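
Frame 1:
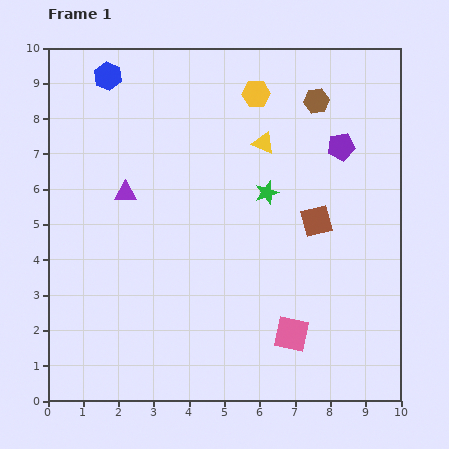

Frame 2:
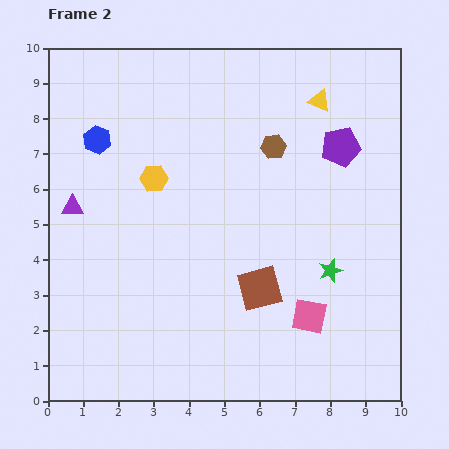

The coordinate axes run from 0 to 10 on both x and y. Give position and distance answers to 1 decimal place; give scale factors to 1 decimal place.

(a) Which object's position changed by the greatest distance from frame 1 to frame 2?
the yellow hexagon

(moved 3.8; next 2.8)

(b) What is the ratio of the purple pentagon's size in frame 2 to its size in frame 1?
1.4×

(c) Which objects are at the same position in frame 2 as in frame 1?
the purple pentagon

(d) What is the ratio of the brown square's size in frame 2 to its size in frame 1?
1.4×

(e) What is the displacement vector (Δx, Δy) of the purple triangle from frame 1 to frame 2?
(-1.5, -0.4)

The purple triangle was at (2.2, 5.9) in frame 1 and (0.7, 5.5) in frame 2.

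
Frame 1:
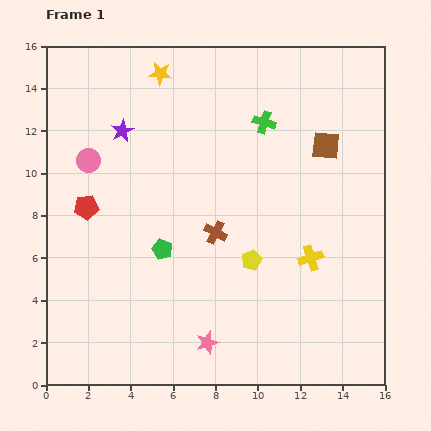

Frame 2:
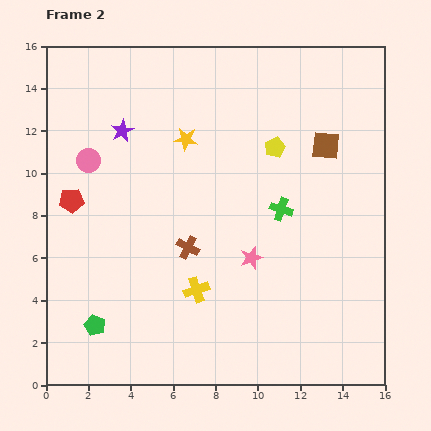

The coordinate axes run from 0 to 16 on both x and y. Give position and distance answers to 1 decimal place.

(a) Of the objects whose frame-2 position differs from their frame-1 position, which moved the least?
the red pentagon

(moved 0.8)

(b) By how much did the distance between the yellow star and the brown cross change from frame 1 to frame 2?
-2.8

Distance in frame 1: 7.9. Distance in frame 2: 5.1.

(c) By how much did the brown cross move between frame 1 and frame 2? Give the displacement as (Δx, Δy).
(-1.3, -0.7)

The brown cross was at (8.0, 7.2) in frame 1 and (6.7, 6.5) in frame 2.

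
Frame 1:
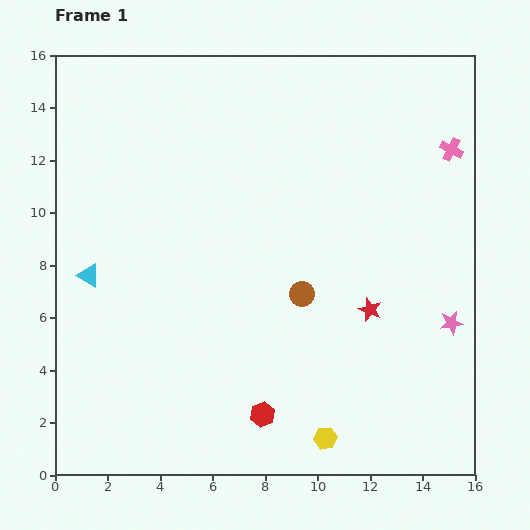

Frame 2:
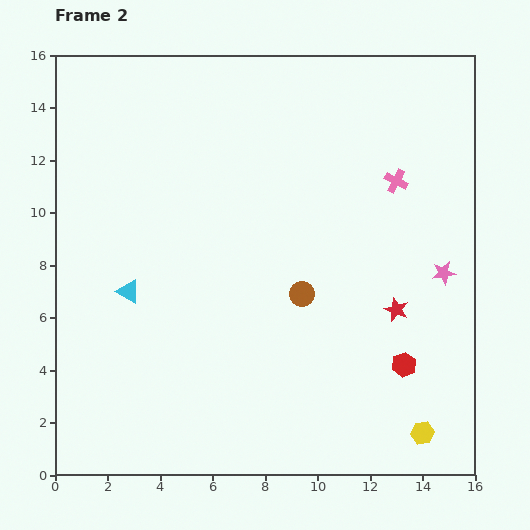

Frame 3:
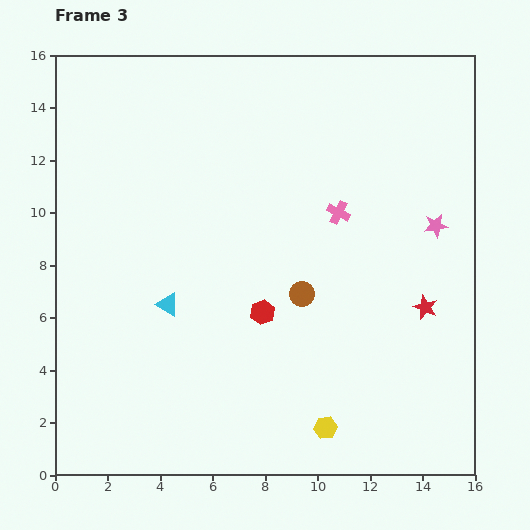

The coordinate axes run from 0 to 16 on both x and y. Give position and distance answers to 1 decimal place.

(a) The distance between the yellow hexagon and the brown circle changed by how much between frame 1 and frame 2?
+1.4

Distance in frame 1: 5.6. Distance in frame 2: 7.0.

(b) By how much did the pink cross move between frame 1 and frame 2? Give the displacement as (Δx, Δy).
(-2.1, -1.2)

The pink cross was at (15.1, 12.4) in frame 1 and (13.0, 11.2) in frame 2.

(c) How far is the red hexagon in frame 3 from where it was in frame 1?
3.9

The red hexagon moved from (7.9, 2.3) to (7.9, 6.2), a distance of √(0.0² + 3.9²) ≈ 3.9.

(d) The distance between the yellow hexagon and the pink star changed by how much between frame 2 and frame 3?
+2.6

Distance in frame 2: 6.2. Distance in frame 3: 8.8.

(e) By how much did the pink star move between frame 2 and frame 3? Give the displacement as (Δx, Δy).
(-0.3, 1.8)

The pink star was at (14.8, 7.7) in frame 2 and (14.5, 9.5) in frame 3.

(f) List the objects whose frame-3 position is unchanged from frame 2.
the brown circle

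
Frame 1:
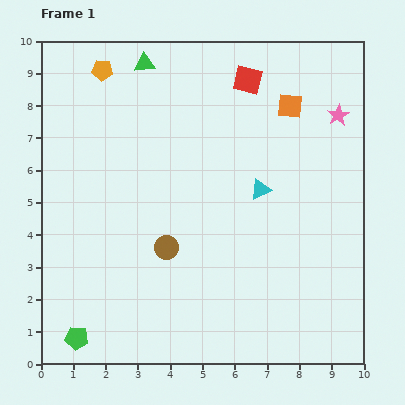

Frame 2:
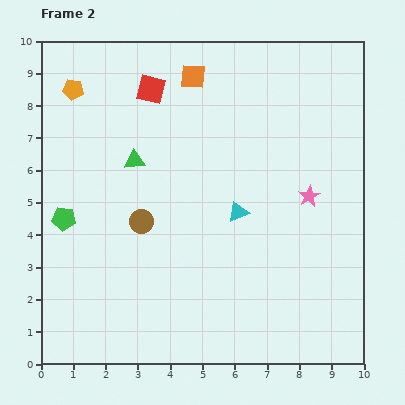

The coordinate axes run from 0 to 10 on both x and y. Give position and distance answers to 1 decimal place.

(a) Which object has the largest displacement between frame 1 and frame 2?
the green pentagon

(moved 3.7; next 3.1)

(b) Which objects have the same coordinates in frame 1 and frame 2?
none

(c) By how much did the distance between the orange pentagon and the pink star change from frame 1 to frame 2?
+0.6

Distance in frame 1: 7.4. Distance in frame 2: 8.0.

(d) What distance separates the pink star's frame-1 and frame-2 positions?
2.7

The pink star moved from (9.2, 7.7) to (8.3, 5.2), a distance of √(0.9² + 2.5²) ≈ 2.7.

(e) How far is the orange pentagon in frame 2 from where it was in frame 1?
1.1

The orange pentagon moved from (1.9, 9.1) to (1.0, 8.5), a distance of √(0.9² + 0.6²) ≈ 1.1.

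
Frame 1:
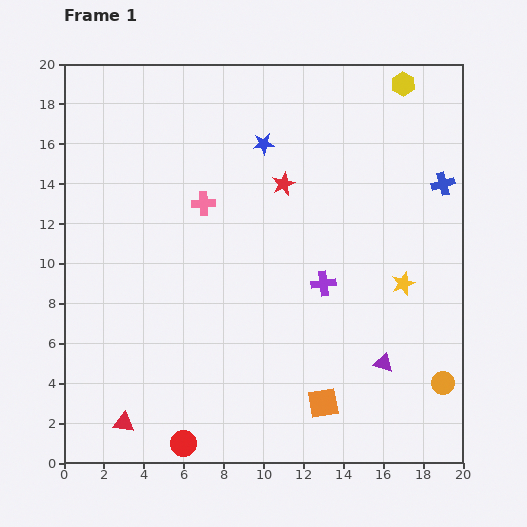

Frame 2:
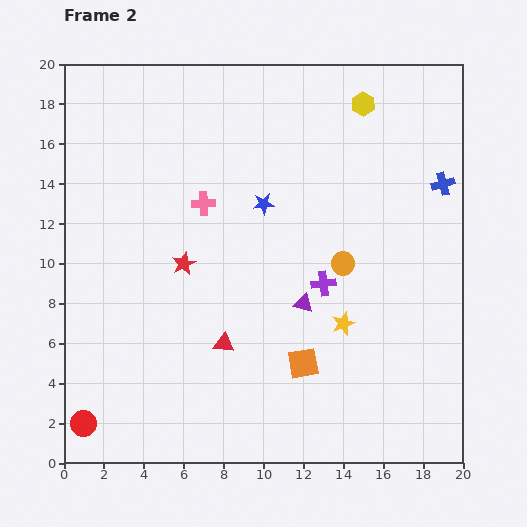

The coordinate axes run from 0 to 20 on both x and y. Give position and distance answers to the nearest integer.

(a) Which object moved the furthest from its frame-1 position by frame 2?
the orange circle

(moved 8; next 6)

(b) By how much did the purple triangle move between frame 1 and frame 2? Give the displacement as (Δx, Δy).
(-4, 3)

The purple triangle was at (16, 5) in frame 1 and (12, 8) in frame 2.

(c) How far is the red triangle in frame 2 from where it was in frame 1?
6

The red triangle moved from (3, 2) to (8, 6), a distance of √(5² + 4²) ≈ 6.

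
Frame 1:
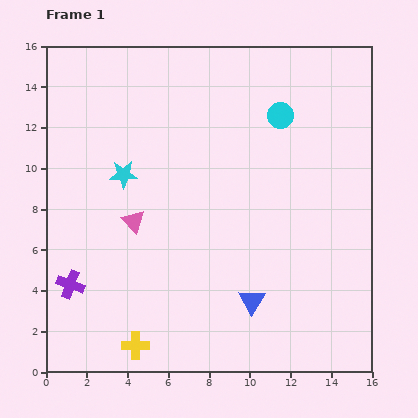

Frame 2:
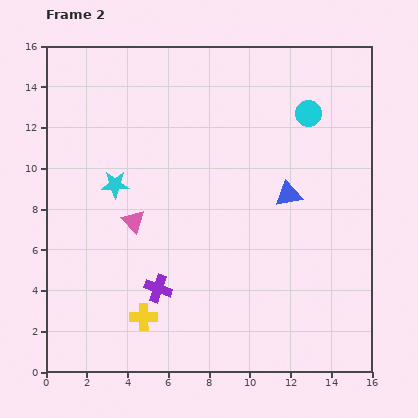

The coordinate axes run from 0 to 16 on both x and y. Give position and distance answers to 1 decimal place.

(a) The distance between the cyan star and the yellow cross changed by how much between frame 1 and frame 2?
-1.8

Distance in frame 1: 8.4. Distance in frame 2: 6.6.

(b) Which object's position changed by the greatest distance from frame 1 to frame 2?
the blue triangle

(moved 5.5; next 4.3)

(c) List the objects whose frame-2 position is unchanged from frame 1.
the pink triangle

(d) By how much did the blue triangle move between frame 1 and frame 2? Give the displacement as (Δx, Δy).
(1.8, 5.2)

The blue triangle was at (10.1, 3.5) in frame 1 and (11.9, 8.7) in frame 2.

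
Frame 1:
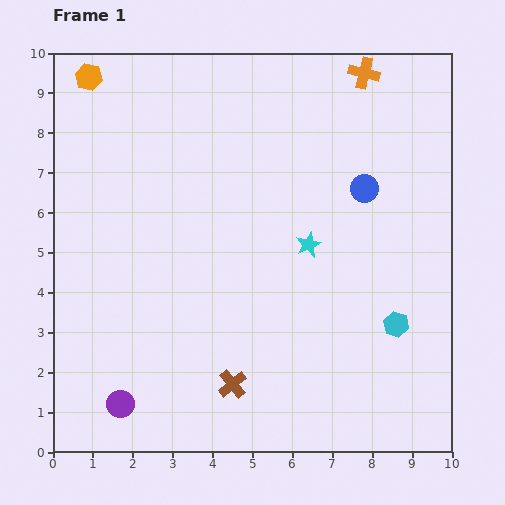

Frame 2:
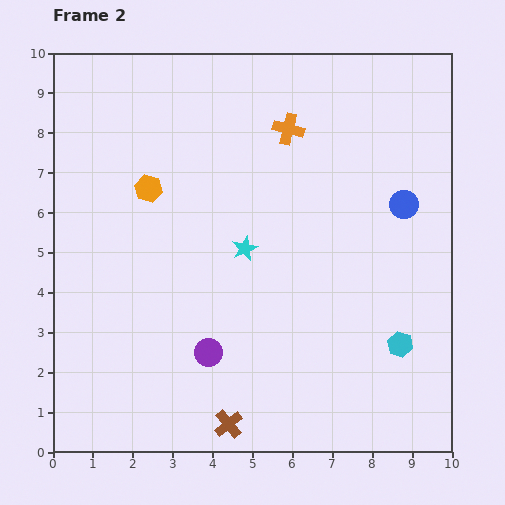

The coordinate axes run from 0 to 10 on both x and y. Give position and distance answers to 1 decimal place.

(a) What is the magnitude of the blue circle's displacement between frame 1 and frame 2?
1.1

The blue circle moved from (7.8, 6.6) to (8.8, 6.2), a distance of √(1.0² + 0.4²) ≈ 1.1.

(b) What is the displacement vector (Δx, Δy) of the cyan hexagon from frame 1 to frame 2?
(0.1, -0.5)

The cyan hexagon was at (8.6, 3.2) in frame 1 and (8.7, 2.7) in frame 2.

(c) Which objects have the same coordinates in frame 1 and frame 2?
none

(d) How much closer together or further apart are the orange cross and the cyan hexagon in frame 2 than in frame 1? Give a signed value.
-0.3

Distance in frame 1: 6.4. Distance in frame 2: 6.1.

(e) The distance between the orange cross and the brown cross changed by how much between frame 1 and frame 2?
-0.9

Distance in frame 1: 8.5. Distance in frame 2: 7.6.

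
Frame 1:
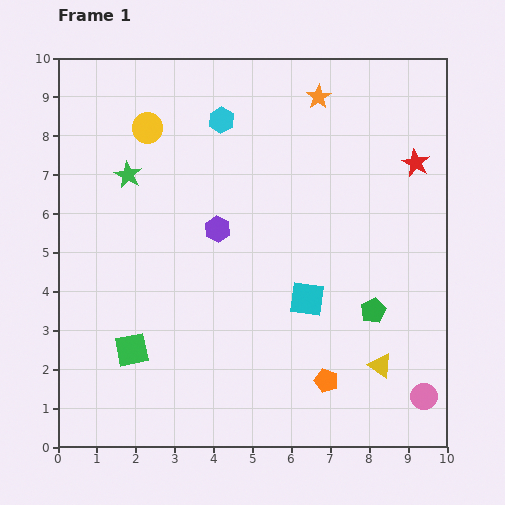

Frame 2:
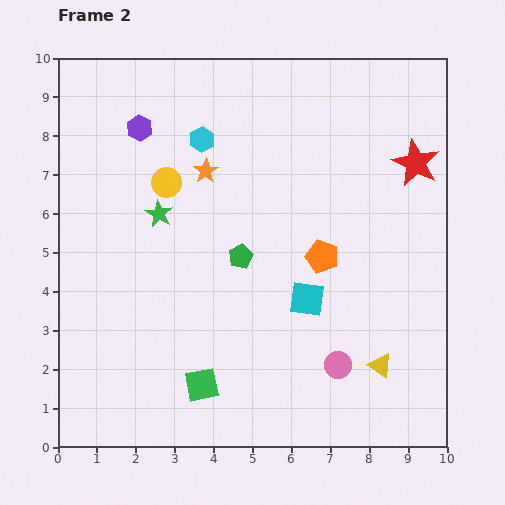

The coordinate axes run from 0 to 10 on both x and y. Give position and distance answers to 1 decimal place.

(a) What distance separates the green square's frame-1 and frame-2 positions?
2.0

The green square moved from (1.9, 2.5) to (3.7, 1.6), a distance of √(1.8² + 0.9²) ≈ 2.0.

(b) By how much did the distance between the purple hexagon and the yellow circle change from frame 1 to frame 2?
-1.6

Distance in frame 1: 3.2. Distance in frame 2: 1.6.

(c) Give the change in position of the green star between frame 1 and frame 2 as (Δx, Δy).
(0.8, -1.0)

The green star was at (1.8, 7.0) in frame 1 and (2.6, 6.0) in frame 2.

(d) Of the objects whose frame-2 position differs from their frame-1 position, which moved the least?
the cyan hexagon

(moved 0.7)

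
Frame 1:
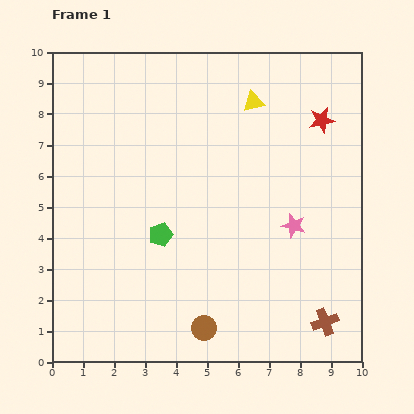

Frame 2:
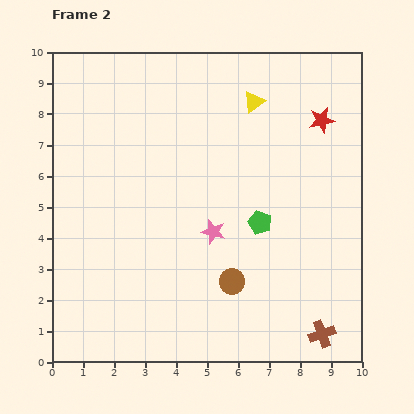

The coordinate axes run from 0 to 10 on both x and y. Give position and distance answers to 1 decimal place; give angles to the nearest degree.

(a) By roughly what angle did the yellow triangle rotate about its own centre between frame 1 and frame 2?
21° counter-clockwise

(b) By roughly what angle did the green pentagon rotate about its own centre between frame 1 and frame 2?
31° counter-clockwise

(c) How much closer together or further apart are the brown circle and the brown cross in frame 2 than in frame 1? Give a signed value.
-0.5

Distance in frame 1: 3.9. Distance in frame 2: 3.4.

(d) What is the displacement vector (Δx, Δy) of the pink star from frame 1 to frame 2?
(-2.6, -0.2)

The pink star was at (7.8, 4.4) in frame 1 and (5.2, 4.2) in frame 2.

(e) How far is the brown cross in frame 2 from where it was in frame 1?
0.4

The brown cross moved from (8.8, 1.3) to (8.7, 0.9), a distance of √(0.1² + 0.4²) ≈ 0.4.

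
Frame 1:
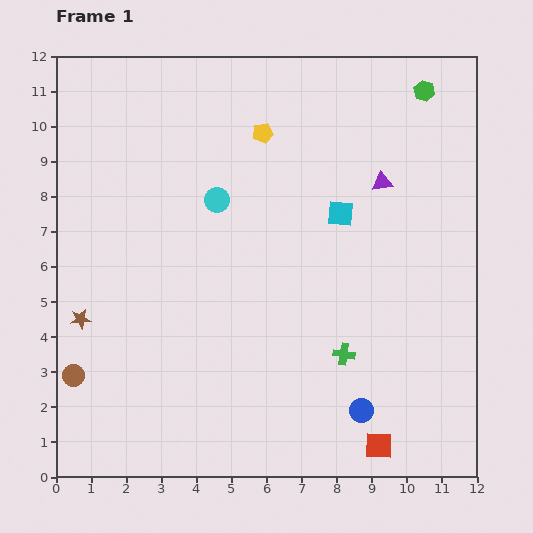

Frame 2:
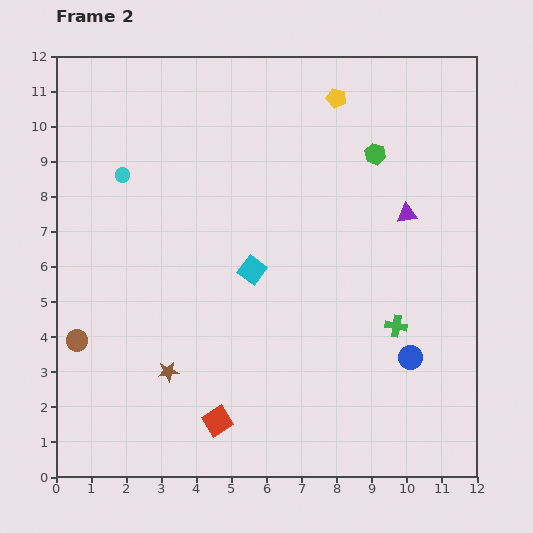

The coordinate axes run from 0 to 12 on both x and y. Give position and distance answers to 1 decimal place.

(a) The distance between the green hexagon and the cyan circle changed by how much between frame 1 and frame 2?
+0.5

Distance in frame 1: 6.7. Distance in frame 2: 7.2.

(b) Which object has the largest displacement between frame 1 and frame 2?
the red square

(moved 4.7; next 3.0)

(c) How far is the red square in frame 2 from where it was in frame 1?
4.7

The red square moved from (9.2, 0.9) to (4.6, 1.6), a distance of √(4.6² + 0.7²) ≈ 4.7.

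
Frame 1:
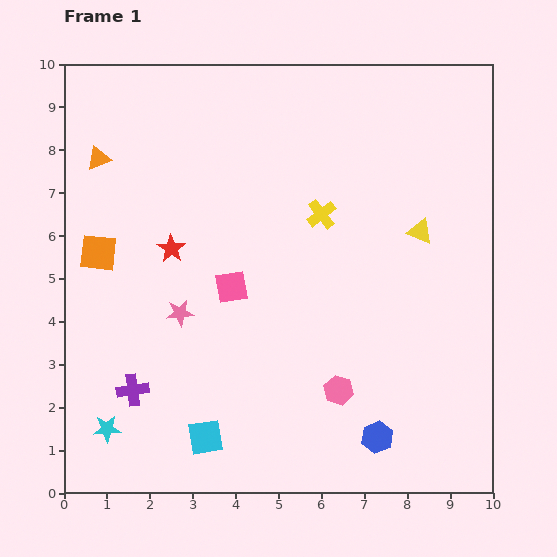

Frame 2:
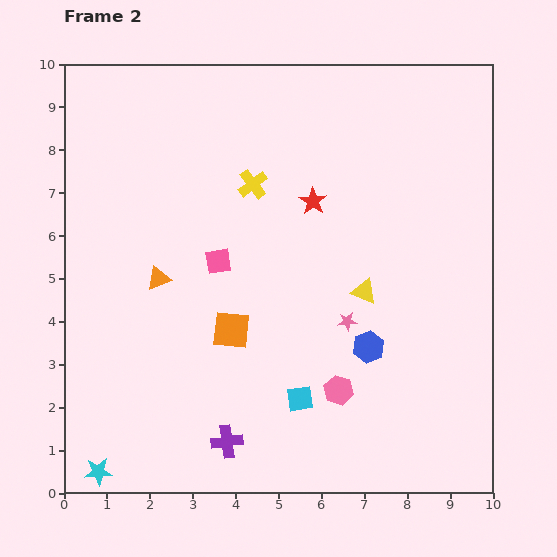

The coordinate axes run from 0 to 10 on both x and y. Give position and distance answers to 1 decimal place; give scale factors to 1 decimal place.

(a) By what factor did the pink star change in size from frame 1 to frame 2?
0.7×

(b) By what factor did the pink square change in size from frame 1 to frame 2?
0.8×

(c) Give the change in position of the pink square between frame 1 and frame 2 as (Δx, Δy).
(-0.3, 0.6)

The pink square was at (3.9, 4.8) in frame 1 and (3.6, 5.4) in frame 2.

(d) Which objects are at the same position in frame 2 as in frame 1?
the pink hexagon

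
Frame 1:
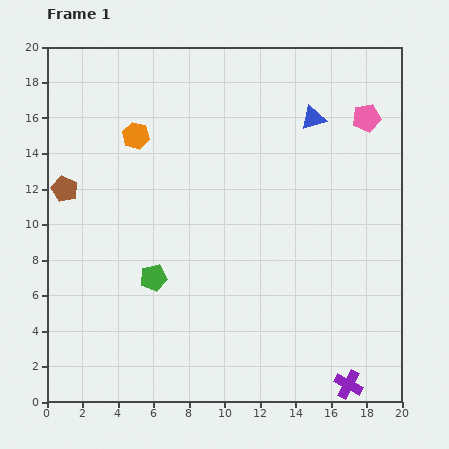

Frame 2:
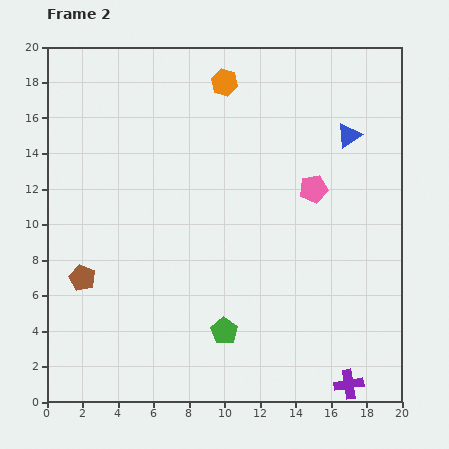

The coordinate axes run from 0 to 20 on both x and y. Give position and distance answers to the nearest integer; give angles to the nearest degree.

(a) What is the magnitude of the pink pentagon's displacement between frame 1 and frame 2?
5

The pink pentagon moved from (18, 16) to (15, 12), a distance of √(3² + 4²) ≈ 5.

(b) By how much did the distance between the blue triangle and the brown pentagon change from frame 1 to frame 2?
+2

Distance in frame 1: 15. Distance in frame 2: 17.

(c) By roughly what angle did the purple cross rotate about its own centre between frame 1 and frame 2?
37° counter-clockwise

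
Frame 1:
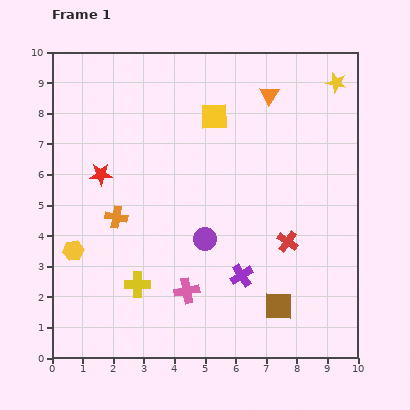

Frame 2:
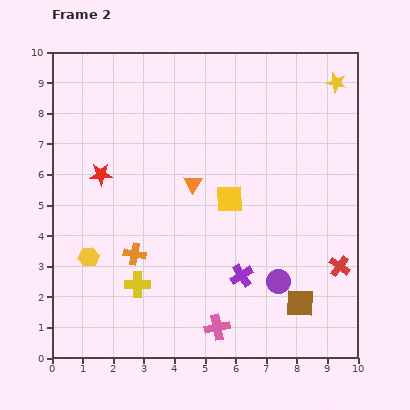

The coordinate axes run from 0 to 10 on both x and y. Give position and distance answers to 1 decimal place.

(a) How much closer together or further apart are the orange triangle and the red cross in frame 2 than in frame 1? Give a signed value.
+0.7

Distance in frame 1: 4.8. Distance in frame 2: 5.5.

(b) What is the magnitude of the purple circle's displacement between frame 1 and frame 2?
2.8

The purple circle moved from (5.0, 3.9) to (7.4, 2.5), a distance of √(2.4² + 1.4²) ≈ 2.8.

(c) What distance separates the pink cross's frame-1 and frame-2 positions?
1.6

The pink cross moved from (4.4, 2.2) to (5.4, 1.0), a distance of √(1.0² + 1.2²) ≈ 1.6.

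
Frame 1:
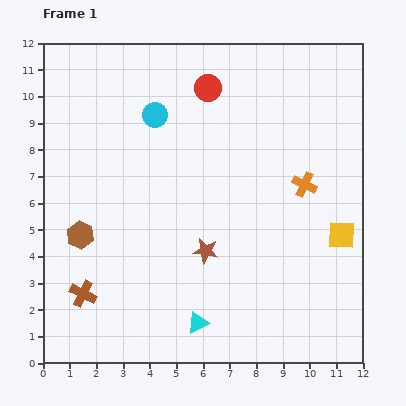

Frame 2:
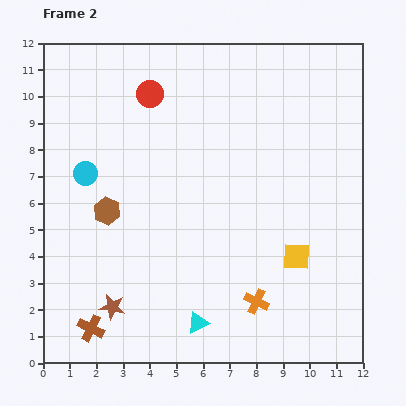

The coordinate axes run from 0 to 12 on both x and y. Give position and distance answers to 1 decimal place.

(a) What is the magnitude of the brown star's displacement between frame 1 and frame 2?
4.1

The brown star moved from (6.1, 4.2) to (2.6, 2.1), a distance of √(3.5² + 2.1²) ≈ 4.1.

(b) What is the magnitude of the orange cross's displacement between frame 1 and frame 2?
4.8

The orange cross moved from (9.8, 6.7) to (8.0, 2.3), a distance of √(1.8² + 4.4²) ≈ 4.8.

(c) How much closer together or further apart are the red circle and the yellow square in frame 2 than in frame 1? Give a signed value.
+0.8

Distance in frame 1: 7.4. Distance in frame 2: 8.2.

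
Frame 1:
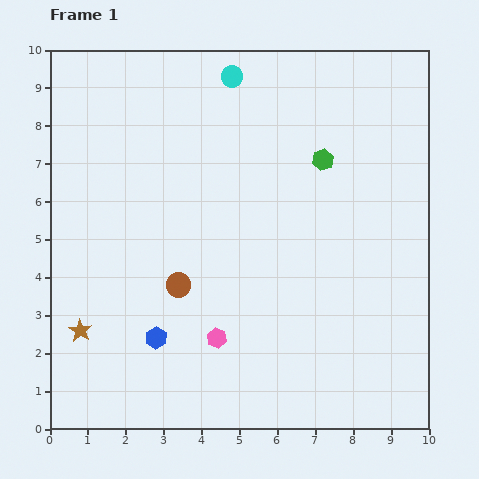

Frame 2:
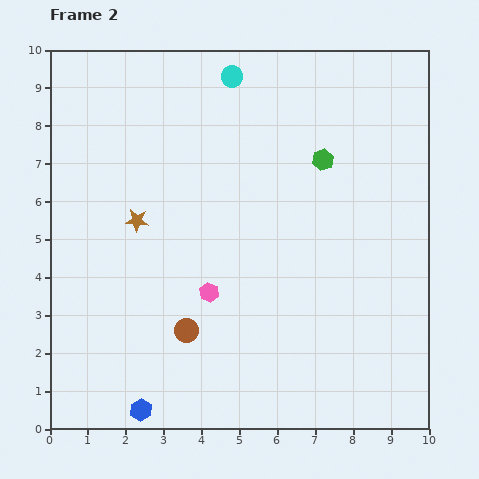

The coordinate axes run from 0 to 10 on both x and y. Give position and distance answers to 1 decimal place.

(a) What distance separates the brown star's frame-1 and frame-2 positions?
3.3

The brown star moved from (0.8, 2.6) to (2.3, 5.5), a distance of √(1.5² + 2.9²) ≈ 3.3.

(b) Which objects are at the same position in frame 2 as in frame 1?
the cyan circle, the green hexagon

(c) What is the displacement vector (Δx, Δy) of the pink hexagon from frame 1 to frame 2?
(-0.2, 1.2)

The pink hexagon was at (4.4, 2.4) in frame 1 and (4.2, 3.6) in frame 2.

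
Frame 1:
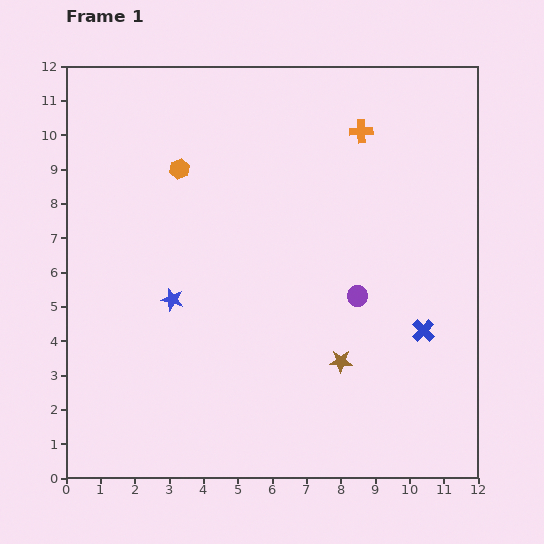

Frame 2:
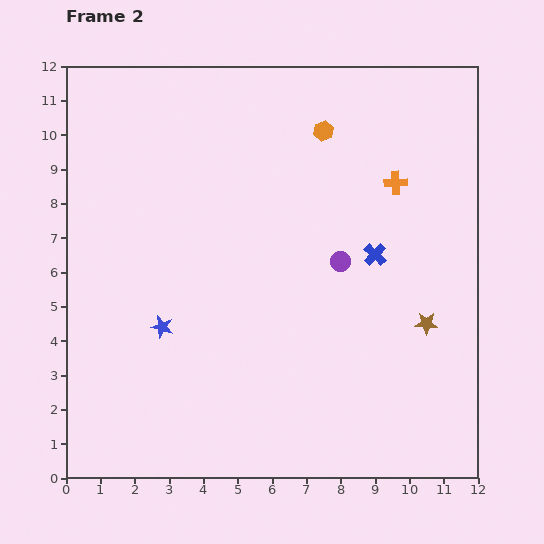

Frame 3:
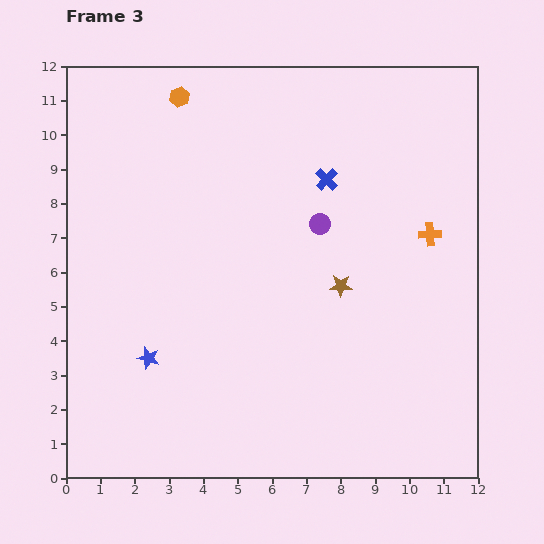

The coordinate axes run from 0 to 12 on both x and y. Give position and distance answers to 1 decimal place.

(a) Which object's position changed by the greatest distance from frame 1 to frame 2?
the orange hexagon

(moved 4.3; next 2.7)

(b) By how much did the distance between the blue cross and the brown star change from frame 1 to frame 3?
+0.5

Distance in frame 1: 2.6. Distance in frame 3: 3.1.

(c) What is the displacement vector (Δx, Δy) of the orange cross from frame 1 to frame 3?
(2.0, -3.0)

The orange cross was at (8.6, 10.1) in frame 1 and (10.6, 7.1) in frame 3.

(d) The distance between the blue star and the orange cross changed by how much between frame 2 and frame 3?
+1.0

Distance in frame 2: 8.0. Distance in frame 3: 9.0.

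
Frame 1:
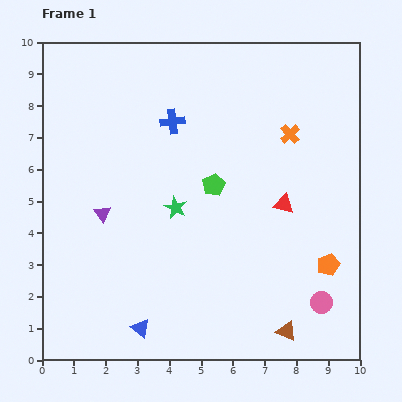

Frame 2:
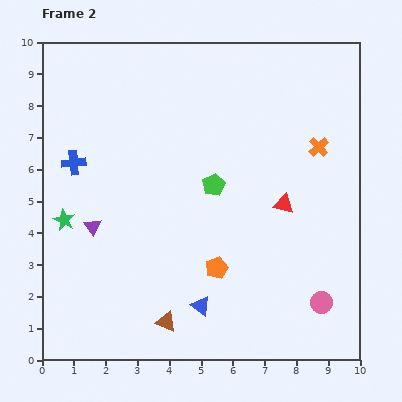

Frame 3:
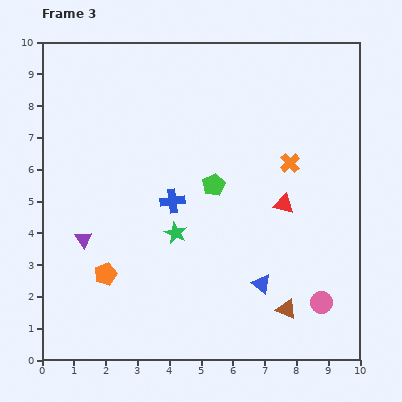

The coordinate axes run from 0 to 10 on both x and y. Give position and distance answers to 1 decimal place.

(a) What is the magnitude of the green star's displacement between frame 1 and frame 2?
3.5

The green star moved from (4.2, 4.8) to (0.7, 4.4), a distance of √(3.5² + 0.4²) ≈ 3.5.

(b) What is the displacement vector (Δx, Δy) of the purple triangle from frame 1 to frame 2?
(-0.3, -0.4)

The purple triangle was at (1.9, 4.6) in frame 1 and (1.6, 4.2) in frame 2.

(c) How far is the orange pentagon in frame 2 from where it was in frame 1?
3.5

The orange pentagon moved from (9.0, 3.0) to (5.5, 2.9), a distance of √(3.5² + 0.1²) ≈ 3.5.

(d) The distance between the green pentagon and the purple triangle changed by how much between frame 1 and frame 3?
+0.8

Distance in frame 1: 3.6. Distance in frame 3: 4.4.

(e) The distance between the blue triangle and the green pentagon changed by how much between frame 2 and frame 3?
-0.4

Distance in frame 2: 3.8. Distance in frame 3: 3.4.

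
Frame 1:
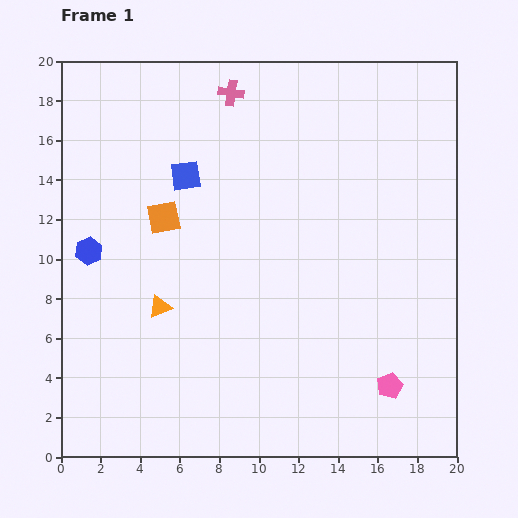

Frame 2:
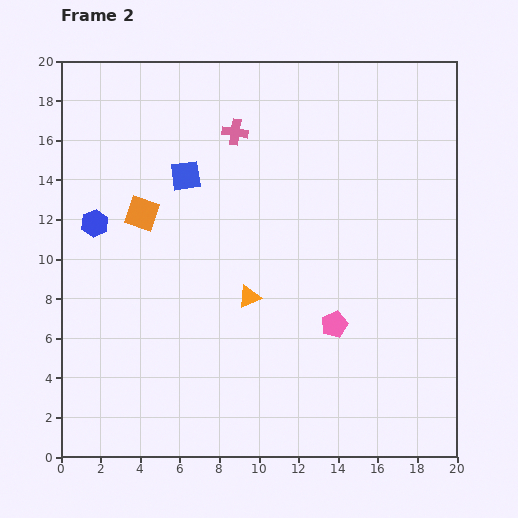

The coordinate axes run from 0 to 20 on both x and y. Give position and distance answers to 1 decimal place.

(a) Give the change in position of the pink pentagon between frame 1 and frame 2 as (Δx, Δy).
(-2.8, 3.1)

The pink pentagon was at (16.6, 3.6) in frame 1 and (13.8, 6.7) in frame 2.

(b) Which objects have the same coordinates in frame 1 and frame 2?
the blue square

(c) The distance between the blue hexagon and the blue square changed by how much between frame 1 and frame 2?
-1.0

Distance in frame 1: 6.2. Distance in frame 2: 5.2.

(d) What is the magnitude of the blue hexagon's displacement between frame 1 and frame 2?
1.4

The blue hexagon moved from (1.4, 10.4) to (1.7, 11.8), a distance of √(0.3² + 1.4²) ≈ 1.4.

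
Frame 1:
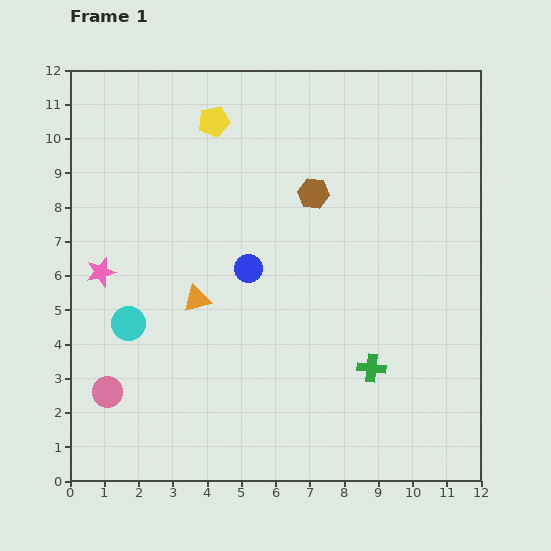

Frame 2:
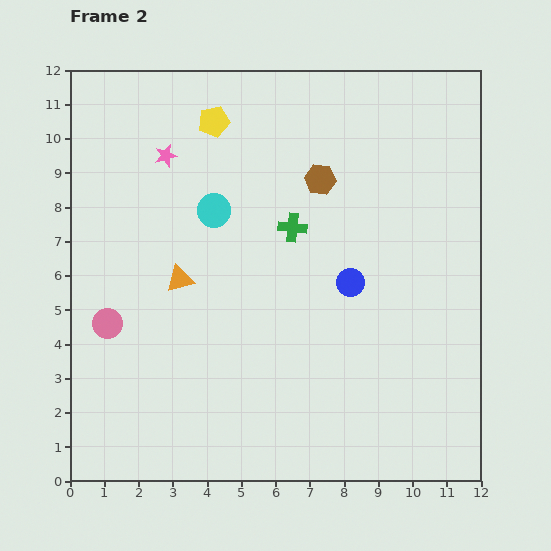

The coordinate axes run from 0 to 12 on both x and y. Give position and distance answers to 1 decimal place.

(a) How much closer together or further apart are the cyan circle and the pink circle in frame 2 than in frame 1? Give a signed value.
+2.4

Distance in frame 1: 2.1. Distance in frame 2: 4.5.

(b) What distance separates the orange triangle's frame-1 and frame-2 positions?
0.8

The orange triangle moved from (3.7, 5.3) to (3.2, 5.9), a distance of √(0.5² + 0.6²) ≈ 0.8.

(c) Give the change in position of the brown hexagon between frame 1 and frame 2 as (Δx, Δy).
(0.2, 0.4)

The brown hexagon was at (7.1, 8.4) in frame 1 and (7.3, 8.8) in frame 2.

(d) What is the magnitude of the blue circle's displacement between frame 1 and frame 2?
3.0

The blue circle moved from (5.2, 6.2) to (8.2, 5.8), a distance of √(3.0² + 0.4²) ≈ 3.0.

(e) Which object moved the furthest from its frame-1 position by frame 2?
the green cross

(moved 4.7; next 4.1)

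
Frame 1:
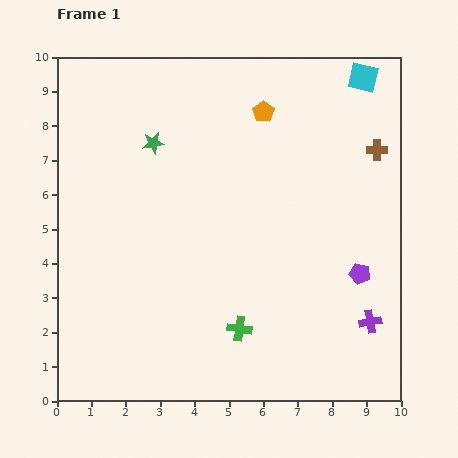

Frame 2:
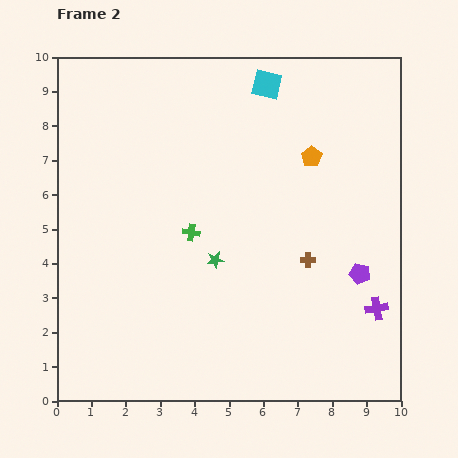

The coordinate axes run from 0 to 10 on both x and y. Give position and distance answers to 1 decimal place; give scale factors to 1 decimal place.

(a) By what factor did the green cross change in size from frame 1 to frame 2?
0.7×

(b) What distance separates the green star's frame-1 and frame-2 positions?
3.8

The green star moved from (2.8, 7.5) to (4.6, 4.1), a distance of √(1.8² + 3.4²) ≈ 3.8.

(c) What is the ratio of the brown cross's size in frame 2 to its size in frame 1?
0.7×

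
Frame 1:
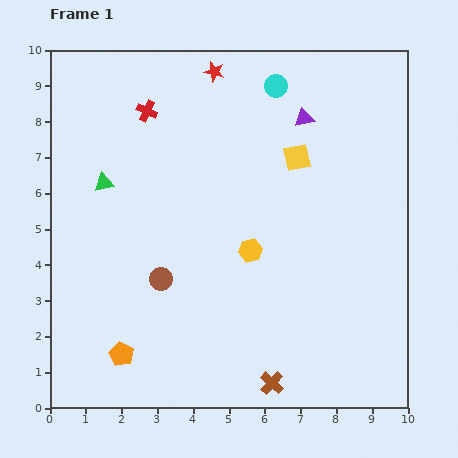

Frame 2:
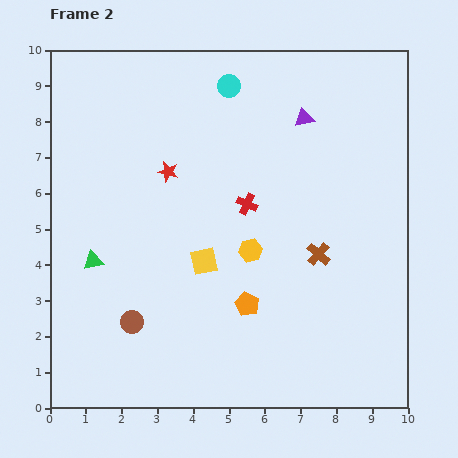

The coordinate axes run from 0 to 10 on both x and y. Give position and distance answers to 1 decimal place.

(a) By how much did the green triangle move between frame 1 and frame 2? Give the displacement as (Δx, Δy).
(-0.3, -2.2)

The green triangle was at (1.5, 6.3) in frame 1 and (1.2, 4.1) in frame 2.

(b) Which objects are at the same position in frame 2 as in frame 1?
the yellow hexagon, the purple triangle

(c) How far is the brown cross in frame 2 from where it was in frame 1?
3.8

The brown cross moved from (6.2, 0.7) to (7.5, 4.3), a distance of √(1.3² + 3.6²) ≈ 3.8.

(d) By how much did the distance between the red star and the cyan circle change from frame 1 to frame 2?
+1.2

Distance in frame 1: 1.7. Distance in frame 2: 2.9.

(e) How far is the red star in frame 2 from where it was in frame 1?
3.1

The red star moved from (4.6, 9.4) to (3.3, 6.6), a distance of √(1.3² + 2.8²) ≈ 3.1.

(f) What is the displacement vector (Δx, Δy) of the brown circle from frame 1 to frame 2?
(-0.8, -1.2)

The brown circle was at (3.1, 3.6) in frame 1 and (2.3, 2.4) in frame 2.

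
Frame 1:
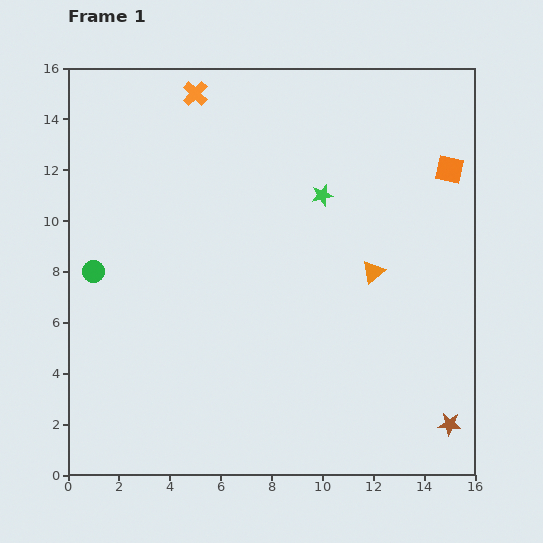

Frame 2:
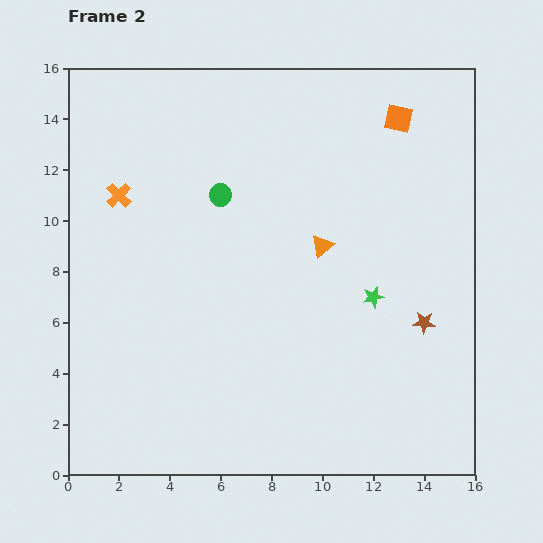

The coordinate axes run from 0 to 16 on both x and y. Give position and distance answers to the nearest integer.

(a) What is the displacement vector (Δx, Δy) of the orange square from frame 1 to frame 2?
(-2, 2)

The orange square was at (15, 12) in frame 1 and (13, 14) in frame 2.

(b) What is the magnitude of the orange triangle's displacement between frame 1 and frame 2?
2

The orange triangle moved from (12, 8) to (10, 9), a distance of √(2² + 1²) ≈ 2.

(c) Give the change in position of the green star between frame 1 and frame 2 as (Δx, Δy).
(2, -4)

The green star was at (10, 11) in frame 1 and (12, 7) in frame 2.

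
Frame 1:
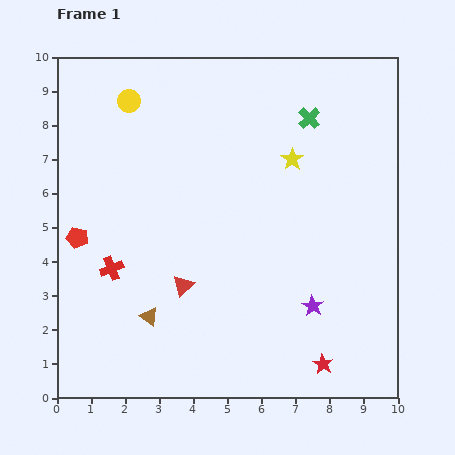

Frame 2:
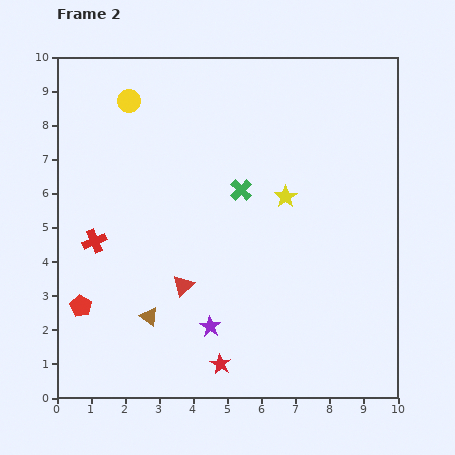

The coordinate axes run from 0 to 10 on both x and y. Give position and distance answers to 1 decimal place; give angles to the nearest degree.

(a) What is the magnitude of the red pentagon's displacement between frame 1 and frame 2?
2.0

The red pentagon moved from (0.6, 4.7) to (0.7, 2.7), a distance of √(0.1² + 2.0²) ≈ 2.0.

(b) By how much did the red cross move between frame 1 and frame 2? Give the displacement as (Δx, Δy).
(-0.5, 0.8)

The red cross was at (1.6, 3.8) in frame 1 and (1.1, 4.6) in frame 2.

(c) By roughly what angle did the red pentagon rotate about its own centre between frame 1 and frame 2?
16° clockwise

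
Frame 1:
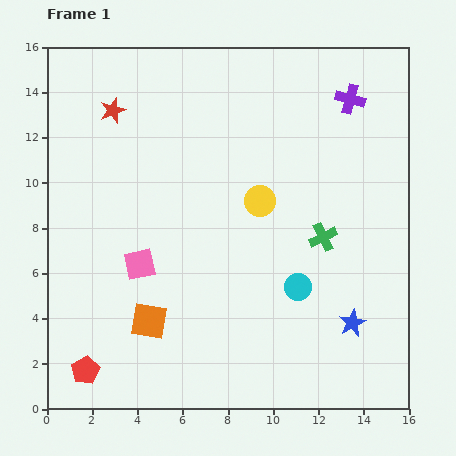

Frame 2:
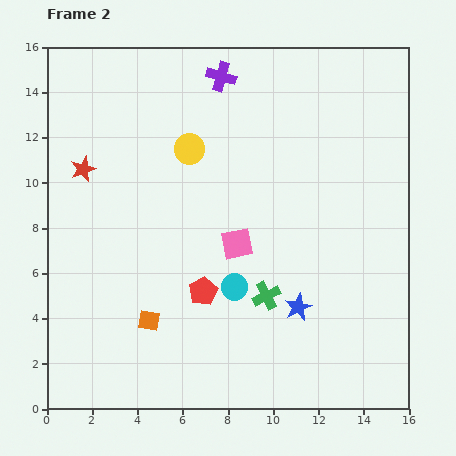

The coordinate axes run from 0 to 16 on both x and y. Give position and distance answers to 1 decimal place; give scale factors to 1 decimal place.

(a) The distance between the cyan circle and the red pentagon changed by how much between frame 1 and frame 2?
-8.7

Distance in frame 1: 10.1. Distance in frame 2: 1.4.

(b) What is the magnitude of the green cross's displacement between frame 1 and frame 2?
3.6

The green cross moved from (12.2, 7.6) to (9.7, 5.0), a distance of √(2.5² + 2.6²) ≈ 3.6.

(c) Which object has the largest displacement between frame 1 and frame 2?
the red pentagon

(moved 6.3; next 5.8)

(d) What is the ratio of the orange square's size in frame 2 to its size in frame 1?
0.6×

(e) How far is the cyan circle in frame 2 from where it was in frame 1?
2.8

The cyan circle moved from (11.1, 5.4) to (8.3, 5.4), a distance of √(2.8² + 0.0²) ≈ 2.8.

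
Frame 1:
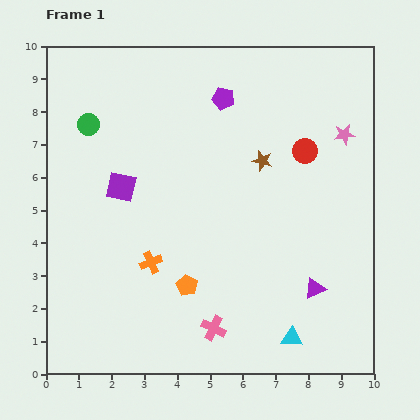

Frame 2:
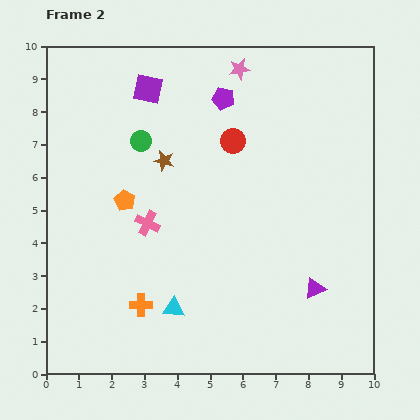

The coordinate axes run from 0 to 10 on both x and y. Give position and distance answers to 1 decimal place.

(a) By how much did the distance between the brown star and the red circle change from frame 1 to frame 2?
+0.9

Distance in frame 1: 1.3. Distance in frame 2: 2.2.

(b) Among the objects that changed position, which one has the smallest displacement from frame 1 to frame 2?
the orange cross

(moved 1.3)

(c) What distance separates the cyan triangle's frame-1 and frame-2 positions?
3.7

The cyan triangle moved from (7.5, 1.1) to (3.9, 2.0), a distance of √(3.6² + 0.9²) ≈ 3.7.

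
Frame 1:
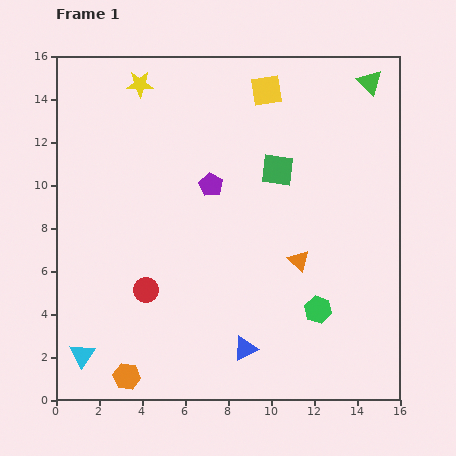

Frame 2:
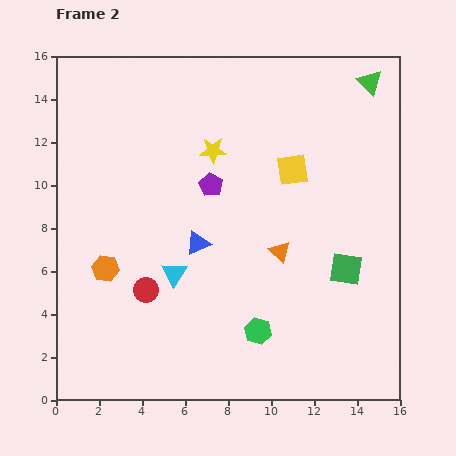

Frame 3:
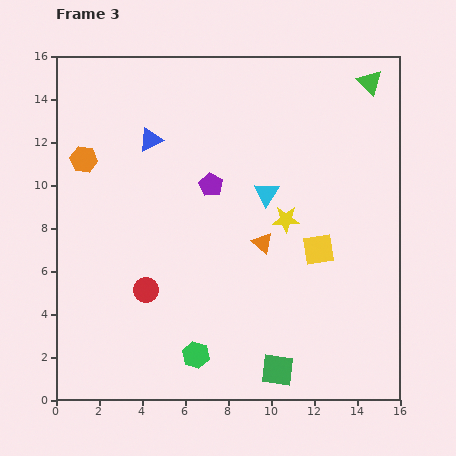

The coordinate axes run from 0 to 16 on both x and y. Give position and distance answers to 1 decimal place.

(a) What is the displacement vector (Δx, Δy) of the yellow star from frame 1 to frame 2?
(3.4, -3.1)

The yellow star was at (3.9, 14.7) in frame 1 and (7.3, 11.6) in frame 2.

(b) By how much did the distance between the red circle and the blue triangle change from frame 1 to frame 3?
+1.7

Distance in frame 1: 5.3. Distance in frame 3: 7.0.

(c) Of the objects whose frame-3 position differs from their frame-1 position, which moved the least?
the orange triangle

(moved 1.9)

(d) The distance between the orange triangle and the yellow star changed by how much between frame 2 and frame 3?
-4.0

Distance in frame 2: 5.6. Distance in frame 3: 1.6.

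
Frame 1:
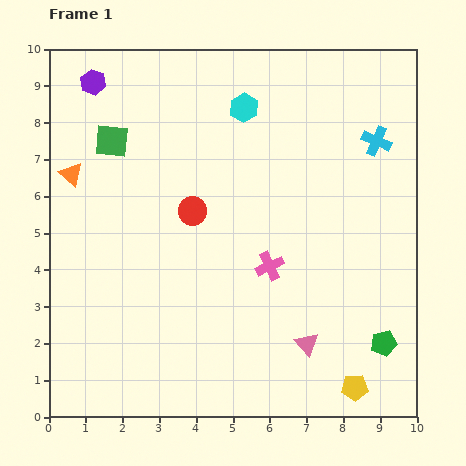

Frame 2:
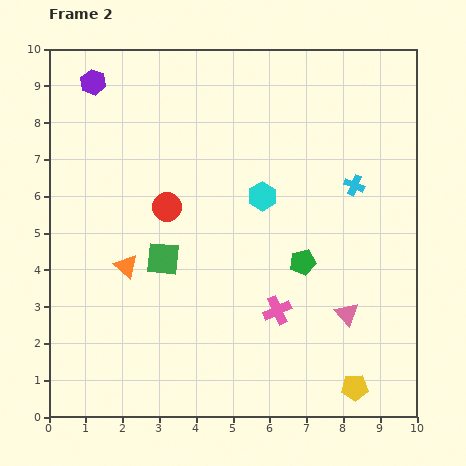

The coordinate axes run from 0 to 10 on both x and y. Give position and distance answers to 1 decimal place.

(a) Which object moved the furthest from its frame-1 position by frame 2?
the green square

(moved 3.5; next 3.1)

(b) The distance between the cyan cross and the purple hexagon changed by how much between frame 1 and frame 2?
-0.3

Distance in frame 1: 7.9. Distance in frame 2: 7.6.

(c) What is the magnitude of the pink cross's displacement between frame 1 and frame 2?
1.2

The pink cross moved from (6.0, 4.1) to (6.2, 2.9), a distance of √(0.2² + 1.2²) ≈ 1.2.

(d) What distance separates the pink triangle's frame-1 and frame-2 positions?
1.4

The pink triangle moved from (7.0, 2.0) to (8.1, 2.8), a distance of √(1.1² + 0.8²) ≈ 1.4.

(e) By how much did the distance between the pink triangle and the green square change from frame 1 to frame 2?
-2.4

Distance in frame 1: 7.6. Distance in frame 2: 5.2.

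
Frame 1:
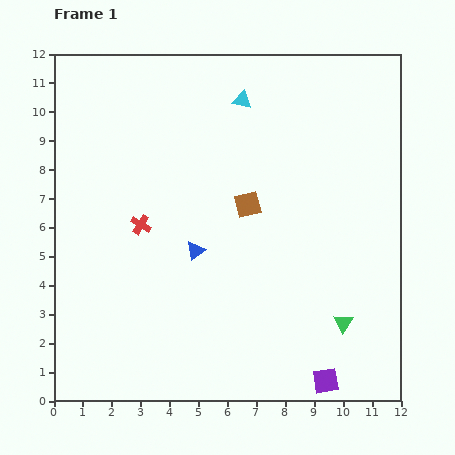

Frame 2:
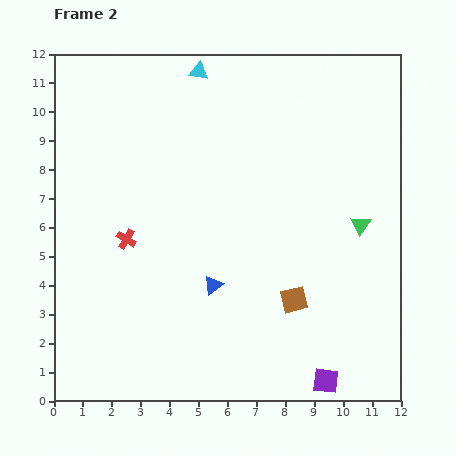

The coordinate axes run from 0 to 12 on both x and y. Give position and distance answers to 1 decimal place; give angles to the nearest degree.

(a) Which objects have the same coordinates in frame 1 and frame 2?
the purple square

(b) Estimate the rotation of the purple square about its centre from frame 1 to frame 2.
17° clockwise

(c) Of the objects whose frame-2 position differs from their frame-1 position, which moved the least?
the red cross

(moved 0.7)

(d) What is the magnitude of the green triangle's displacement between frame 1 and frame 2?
3.5

The green triangle moved from (10.0, 2.7) to (10.6, 6.1), a distance of √(0.6² + 3.4²) ≈ 3.5.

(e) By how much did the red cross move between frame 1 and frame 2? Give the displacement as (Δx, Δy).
(-0.5, -0.5)

The red cross was at (3.0, 6.1) in frame 1 and (2.5, 5.6) in frame 2.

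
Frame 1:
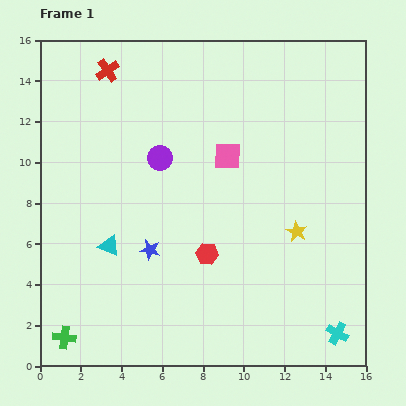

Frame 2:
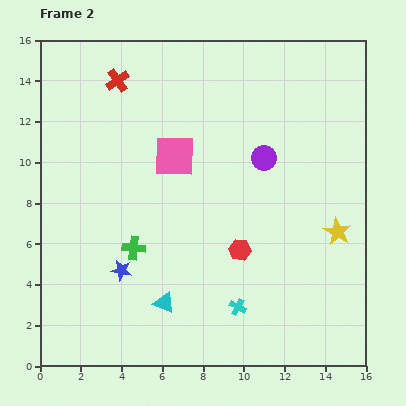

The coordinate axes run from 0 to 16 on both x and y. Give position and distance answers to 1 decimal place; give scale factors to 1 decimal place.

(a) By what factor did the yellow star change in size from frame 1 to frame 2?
1.3×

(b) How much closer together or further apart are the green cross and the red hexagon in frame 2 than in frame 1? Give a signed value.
-2.9

Distance in frame 1: 8.1. Distance in frame 2: 5.2.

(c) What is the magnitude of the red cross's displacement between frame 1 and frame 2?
0.7

The red cross moved from (3.3, 14.5) to (3.8, 14.0), a distance of √(0.5² + 0.5²) ≈ 0.7.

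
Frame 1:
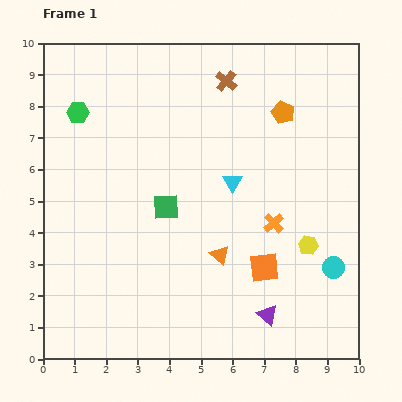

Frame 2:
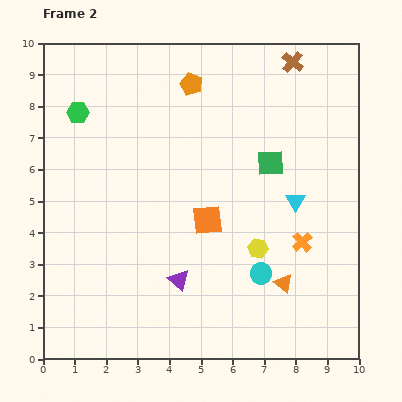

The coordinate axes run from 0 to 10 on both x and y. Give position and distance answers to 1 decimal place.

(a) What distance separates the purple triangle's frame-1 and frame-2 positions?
3.0

The purple triangle moved from (7.1, 1.4) to (4.3, 2.5), a distance of √(2.8² + 1.1²) ≈ 3.0.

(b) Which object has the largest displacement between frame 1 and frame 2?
the green square

(moved 3.6; next 3.0)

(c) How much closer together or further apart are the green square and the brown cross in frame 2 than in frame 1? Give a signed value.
-1.1

Distance in frame 1: 4.4. Distance in frame 2: 3.3.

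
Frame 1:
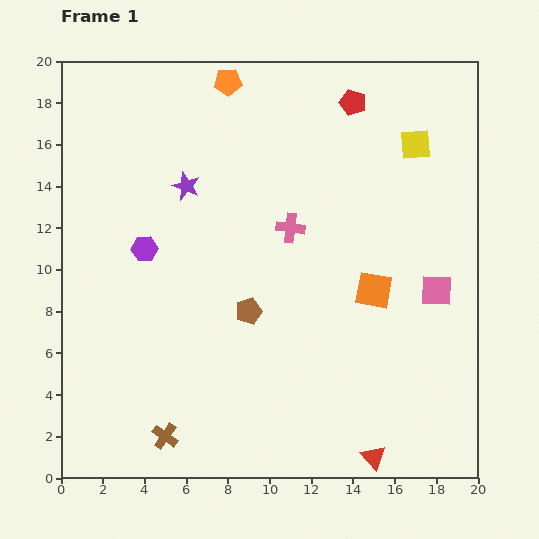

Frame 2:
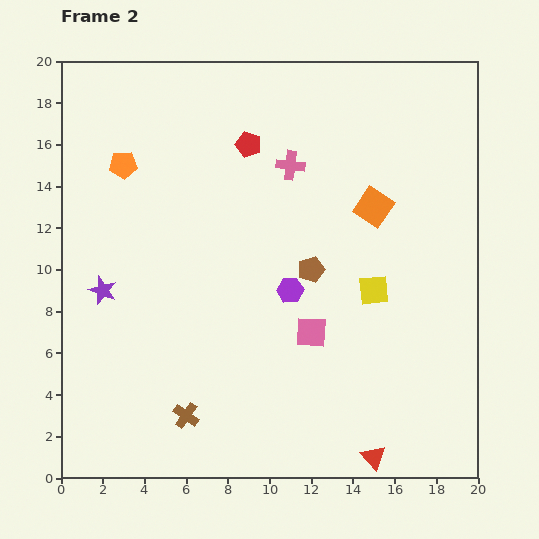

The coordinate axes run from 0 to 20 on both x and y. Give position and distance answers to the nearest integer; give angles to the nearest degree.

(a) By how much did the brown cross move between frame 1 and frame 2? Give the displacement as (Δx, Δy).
(1, 1)

The brown cross was at (5, 2) in frame 1 and (6, 3) in frame 2.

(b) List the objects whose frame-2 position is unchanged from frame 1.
the red triangle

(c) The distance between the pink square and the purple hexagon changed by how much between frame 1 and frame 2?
-12

Distance in frame 1: 14. Distance in frame 2: 2.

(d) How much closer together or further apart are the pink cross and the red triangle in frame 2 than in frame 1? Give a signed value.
+3

Distance in frame 1: 12. Distance in frame 2: 15.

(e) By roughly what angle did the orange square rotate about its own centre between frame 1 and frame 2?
23° clockwise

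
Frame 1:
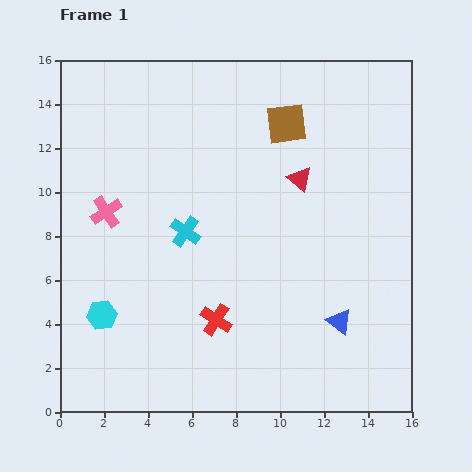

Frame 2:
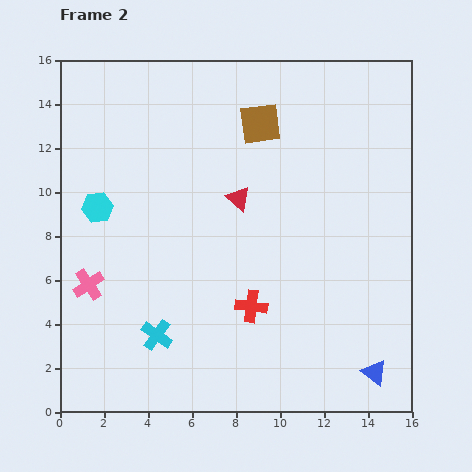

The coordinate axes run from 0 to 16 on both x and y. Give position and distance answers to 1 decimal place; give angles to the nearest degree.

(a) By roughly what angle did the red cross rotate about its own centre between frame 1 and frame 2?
26° counter-clockwise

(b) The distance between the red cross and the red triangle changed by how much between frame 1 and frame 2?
-2.5

Distance in frame 1: 7.4. Distance in frame 2: 4.9.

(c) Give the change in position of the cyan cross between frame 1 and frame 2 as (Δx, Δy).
(-1.3, -4.7)

The cyan cross was at (5.7, 8.2) in frame 1 and (4.4, 3.5) in frame 2.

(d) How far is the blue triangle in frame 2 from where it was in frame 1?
2.8

The blue triangle moved from (12.7, 4.1) to (14.3, 1.8), a distance of √(1.6² + 2.3²) ≈ 2.8.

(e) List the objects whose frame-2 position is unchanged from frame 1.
none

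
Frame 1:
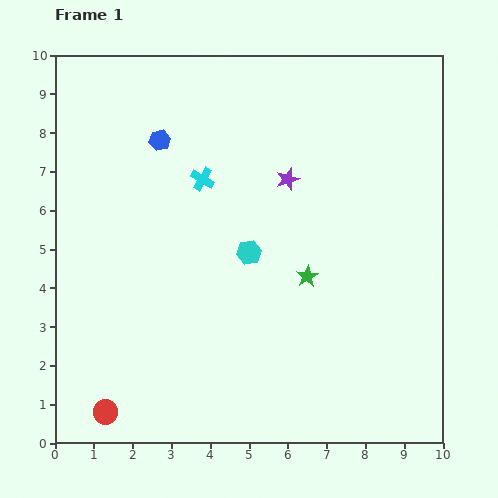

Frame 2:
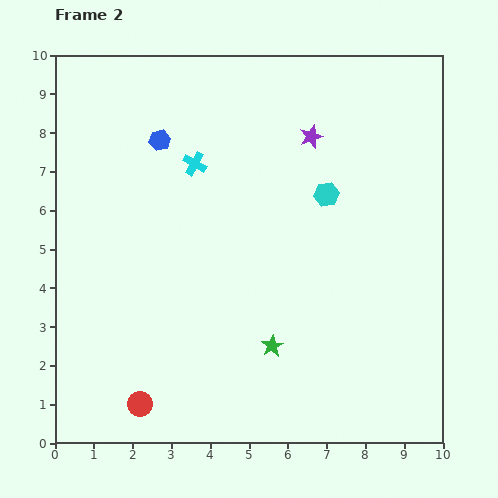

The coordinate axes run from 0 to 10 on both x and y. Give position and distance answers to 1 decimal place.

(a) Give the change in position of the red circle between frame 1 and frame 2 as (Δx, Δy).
(0.9, 0.2)

The red circle was at (1.3, 0.8) in frame 1 and (2.2, 1.0) in frame 2.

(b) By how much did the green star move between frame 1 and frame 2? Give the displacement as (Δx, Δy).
(-0.9, -1.8)

The green star was at (6.5, 4.3) in frame 1 and (5.6, 2.5) in frame 2.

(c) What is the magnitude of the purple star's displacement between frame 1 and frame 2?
1.3

The purple star moved from (6.0, 6.8) to (6.6, 7.9), a distance of √(0.6² + 1.1²) ≈ 1.3.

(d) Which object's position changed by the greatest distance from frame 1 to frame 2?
the cyan hexagon

(moved 2.5; next 2.0)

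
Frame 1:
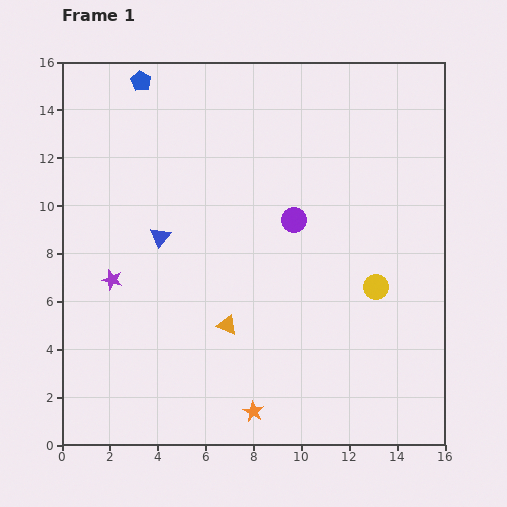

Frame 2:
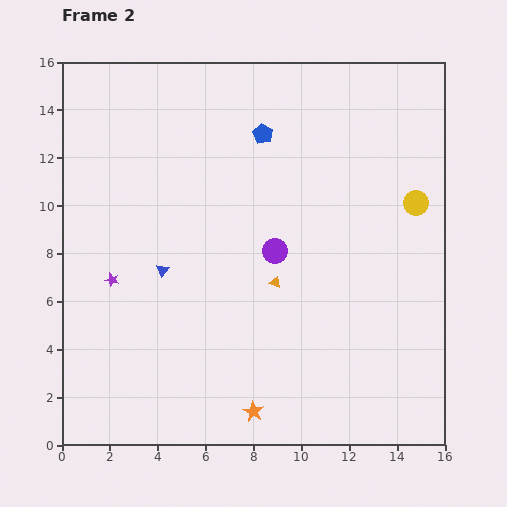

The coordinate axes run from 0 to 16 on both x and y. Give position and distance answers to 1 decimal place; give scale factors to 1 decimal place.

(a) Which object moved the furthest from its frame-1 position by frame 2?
the blue pentagon

(moved 5.6; next 3.9)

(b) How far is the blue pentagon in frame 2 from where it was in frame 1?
5.6

The blue pentagon moved from (3.3, 15.2) to (8.4, 13.0), a distance of √(5.1² + 2.2²) ≈ 5.6.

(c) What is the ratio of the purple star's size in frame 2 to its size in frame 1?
0.7×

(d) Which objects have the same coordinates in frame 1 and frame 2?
the purple star, the orange star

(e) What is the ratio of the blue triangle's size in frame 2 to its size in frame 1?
0.6×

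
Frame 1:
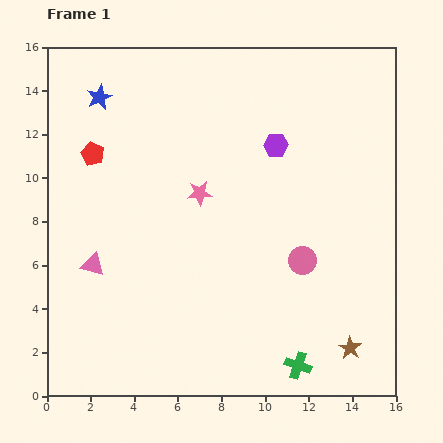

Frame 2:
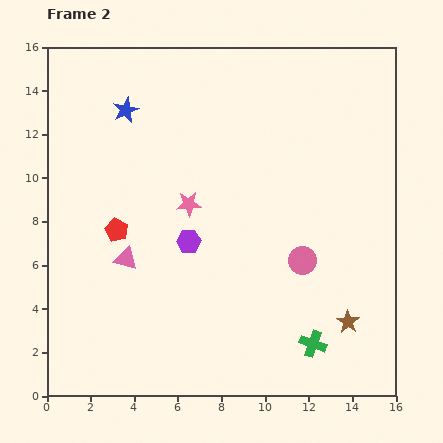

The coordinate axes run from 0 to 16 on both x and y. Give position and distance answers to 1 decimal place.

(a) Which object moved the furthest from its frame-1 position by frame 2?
the purple hexagon

(moved 5.9; next 3.7)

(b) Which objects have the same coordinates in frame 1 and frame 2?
the pink circle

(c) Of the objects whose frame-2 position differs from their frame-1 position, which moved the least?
the pink star

(moved 0.7)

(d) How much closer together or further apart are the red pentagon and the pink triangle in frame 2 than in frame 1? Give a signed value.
-3.7

Distance in frame 1: 5.1. Distance in frame 2: 1.4.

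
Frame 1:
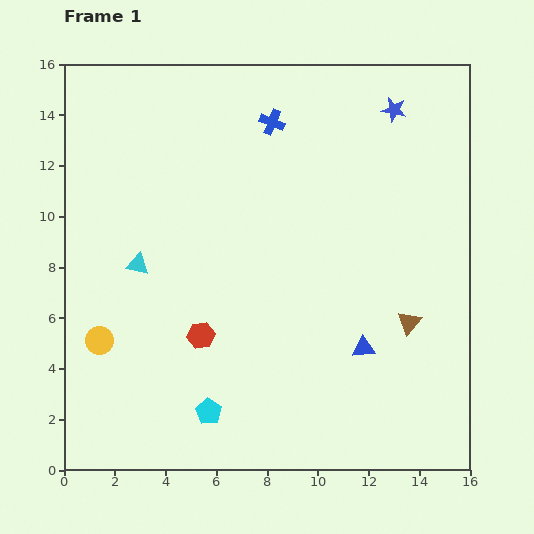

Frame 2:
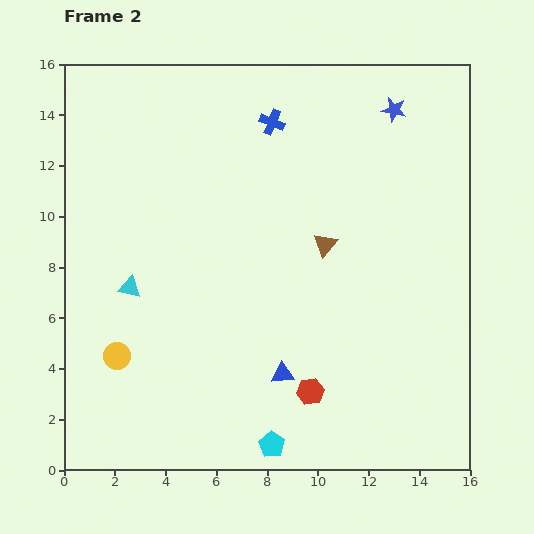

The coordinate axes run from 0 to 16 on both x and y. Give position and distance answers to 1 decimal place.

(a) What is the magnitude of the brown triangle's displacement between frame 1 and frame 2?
4.5

The brown triangle moved from (13.6, 5.8) to (10.3, 8.9), a distance of √(3.3² + 3.1²) ≈ 4.5.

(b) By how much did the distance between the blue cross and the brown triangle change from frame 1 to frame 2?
-4.4

Distance in frame 1: 9.6. Distance in frame 2: 5.2.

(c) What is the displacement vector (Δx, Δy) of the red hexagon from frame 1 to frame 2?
(4.3, -2.2)

The red hexagon was at (5.4, 5.3) in frame 1 and (9.7, 3.1) in frame 2.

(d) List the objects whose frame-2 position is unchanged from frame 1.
the blue star, the blue cross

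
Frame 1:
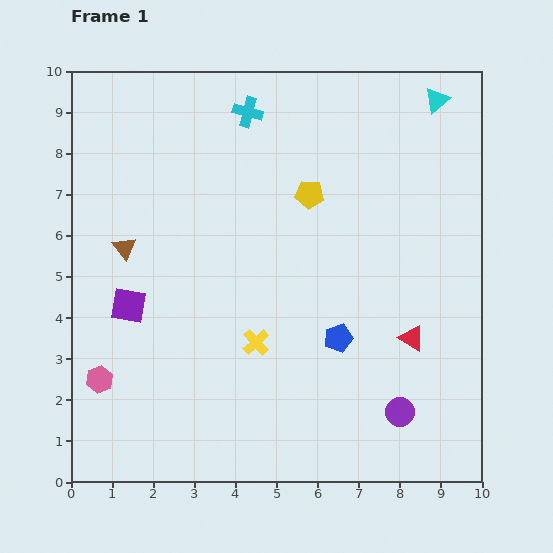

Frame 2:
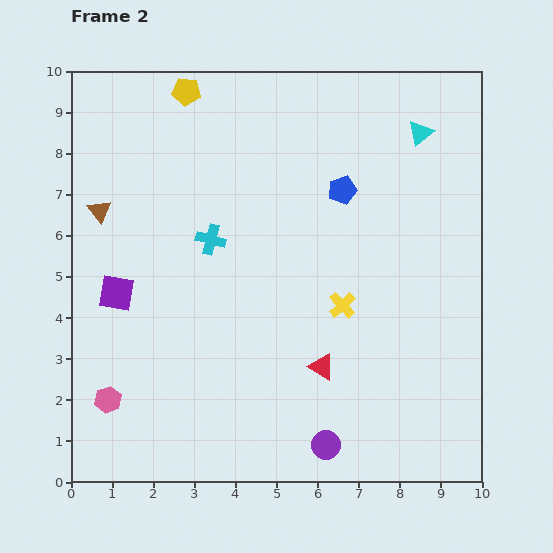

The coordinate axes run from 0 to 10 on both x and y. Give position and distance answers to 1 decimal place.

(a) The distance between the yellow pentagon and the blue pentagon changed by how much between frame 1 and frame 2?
+0.9

Distance in frame 1: 3.6. Distance in frame 2: 4.5.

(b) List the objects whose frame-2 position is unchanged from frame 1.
none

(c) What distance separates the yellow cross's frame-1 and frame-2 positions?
2.3

The yellow cross moved from (4.5, 3.4) to (6.6, 4.3), a distance of √(2.1² + 0.9²) ≈ 2.3.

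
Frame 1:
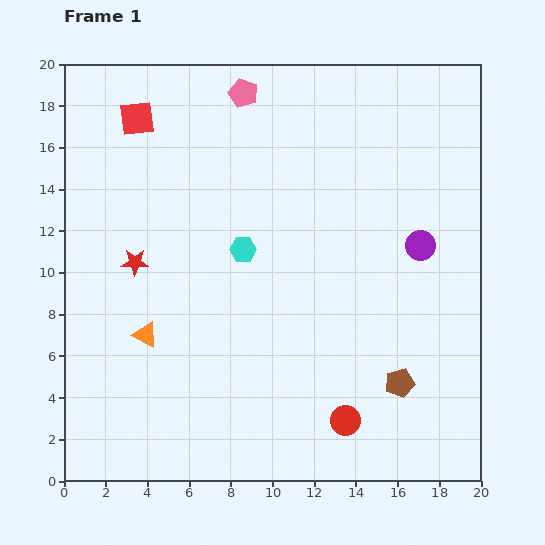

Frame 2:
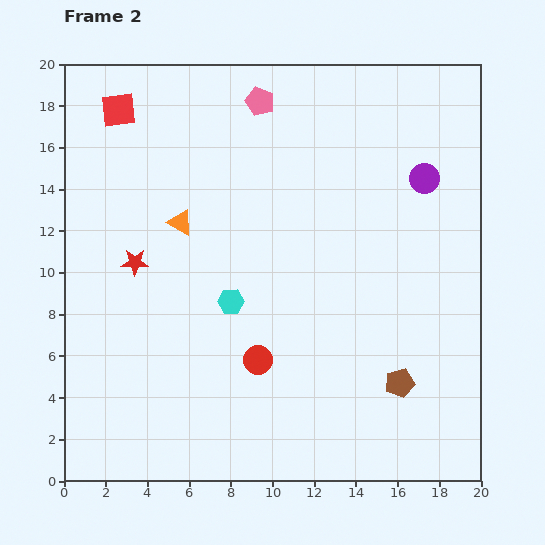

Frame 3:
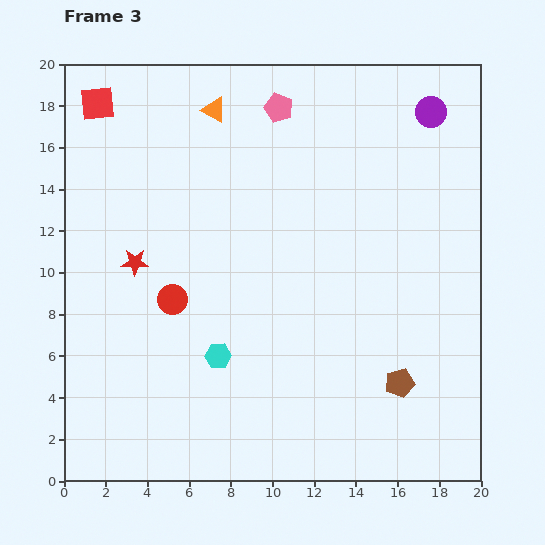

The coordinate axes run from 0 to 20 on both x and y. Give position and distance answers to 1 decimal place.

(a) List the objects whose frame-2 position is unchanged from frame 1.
the brown pentagon, the red star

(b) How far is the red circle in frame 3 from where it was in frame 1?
10.1

The red circle moved from (13.5, 2.9) to (5.2, 8.7), a distance of √(8.3² + 5.8²) ≈ 10.1.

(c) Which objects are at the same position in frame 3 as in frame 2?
the brown pentagon, the red star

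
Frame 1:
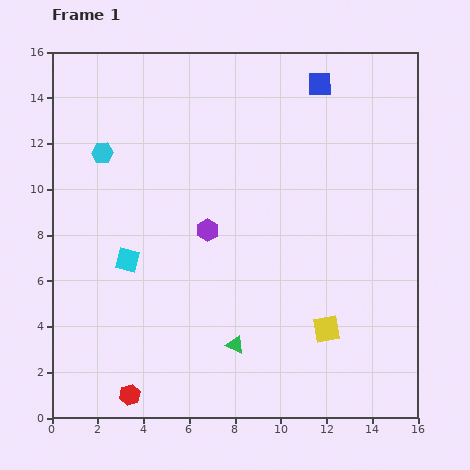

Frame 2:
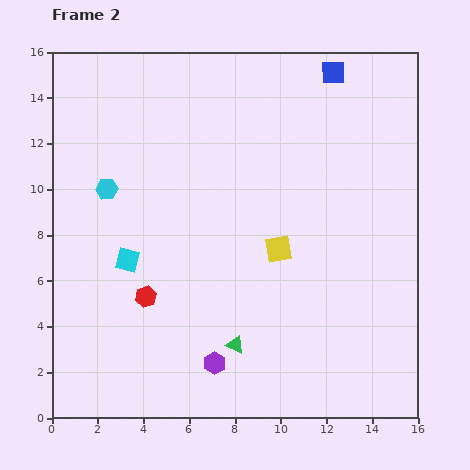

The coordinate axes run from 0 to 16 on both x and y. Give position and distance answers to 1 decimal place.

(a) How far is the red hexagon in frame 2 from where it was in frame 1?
4.4

The red hexagon moved from (3.4, 1.0) to (4.1, 5.3), a distance of √(0.7² + 4.3²) ≈ 4.4.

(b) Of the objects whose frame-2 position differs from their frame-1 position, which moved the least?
the blue square

(moved 0.8)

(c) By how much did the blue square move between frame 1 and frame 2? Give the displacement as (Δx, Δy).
(0.6, 0.5)

The blue square was at (11.7, 14.6) in frame 1 and (12.3, 15.1) in frame 2.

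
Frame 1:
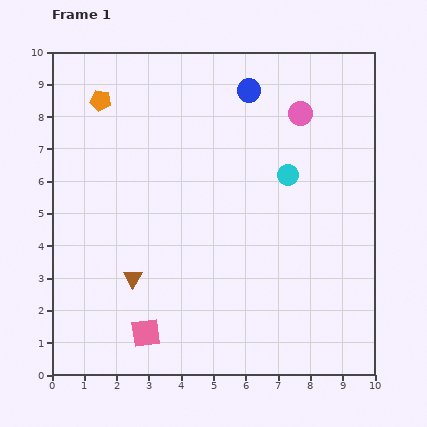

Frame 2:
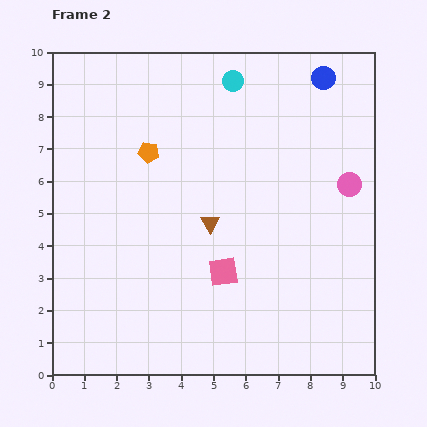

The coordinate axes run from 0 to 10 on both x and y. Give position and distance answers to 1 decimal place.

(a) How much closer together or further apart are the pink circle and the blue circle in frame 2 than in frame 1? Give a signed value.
+1.7

Distance in frame 1: 1.7. Distance in frame 2: 3.4.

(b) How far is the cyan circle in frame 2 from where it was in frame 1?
3.4

The cyan circle moved from (7.3, 6.2) to (5.6, 9.1), a distance of √(1.7² + 2.9²) ≈ 3.4.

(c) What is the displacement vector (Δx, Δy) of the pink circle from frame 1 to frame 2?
(1.5, -2.2)

The pink circle was at (7.7, 8.1) in frame 1 and (9.2, 5.9) in frame 2.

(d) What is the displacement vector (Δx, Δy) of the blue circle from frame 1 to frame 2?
(2.3, 0.4)

The blue circle was at (6.1, 8.8) in frame 1 and (8.4, 9.2) in frame 2.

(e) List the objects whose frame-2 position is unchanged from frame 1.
none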